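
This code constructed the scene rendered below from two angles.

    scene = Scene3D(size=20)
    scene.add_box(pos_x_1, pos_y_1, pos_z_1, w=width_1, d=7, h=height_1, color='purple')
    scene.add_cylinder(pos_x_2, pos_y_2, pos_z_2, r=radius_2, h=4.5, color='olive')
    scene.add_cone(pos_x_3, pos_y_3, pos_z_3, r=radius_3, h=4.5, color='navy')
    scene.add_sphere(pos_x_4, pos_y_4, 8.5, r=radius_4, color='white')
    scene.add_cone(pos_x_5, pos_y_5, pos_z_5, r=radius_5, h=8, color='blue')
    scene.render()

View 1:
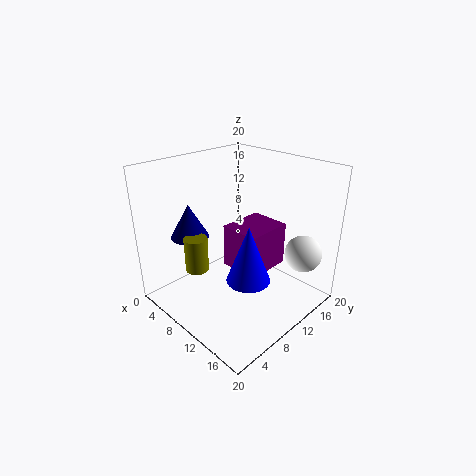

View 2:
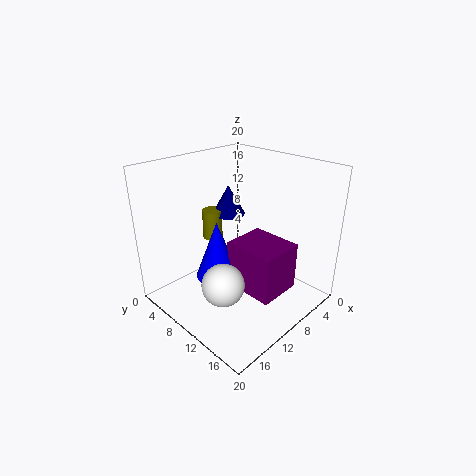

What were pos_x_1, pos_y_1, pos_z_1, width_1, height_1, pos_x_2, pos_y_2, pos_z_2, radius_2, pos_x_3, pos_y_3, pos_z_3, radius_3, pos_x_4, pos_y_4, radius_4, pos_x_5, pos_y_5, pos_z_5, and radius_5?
pos_x_1 = 6.5; pos_y_1 = 10.5; pos_z_1 = 4; width_1 = 6; height_1 = 6.5; pos_x_2 = 9; pos_y_2 = 3.5; pos_z_2 = 7.5; radius_2 = 1.5; pos_x_3 = 6.5; pos_y_3 = 4.5; pos_z_3 = 11; radius_3 = 2.5; pos_x_4 = 17.5; pos_y_4 = 15; radius_4 = 2.5; pos_x_5 = 13; pos_y_5 = 9; pos_z_5 = 5; radius_5 = 3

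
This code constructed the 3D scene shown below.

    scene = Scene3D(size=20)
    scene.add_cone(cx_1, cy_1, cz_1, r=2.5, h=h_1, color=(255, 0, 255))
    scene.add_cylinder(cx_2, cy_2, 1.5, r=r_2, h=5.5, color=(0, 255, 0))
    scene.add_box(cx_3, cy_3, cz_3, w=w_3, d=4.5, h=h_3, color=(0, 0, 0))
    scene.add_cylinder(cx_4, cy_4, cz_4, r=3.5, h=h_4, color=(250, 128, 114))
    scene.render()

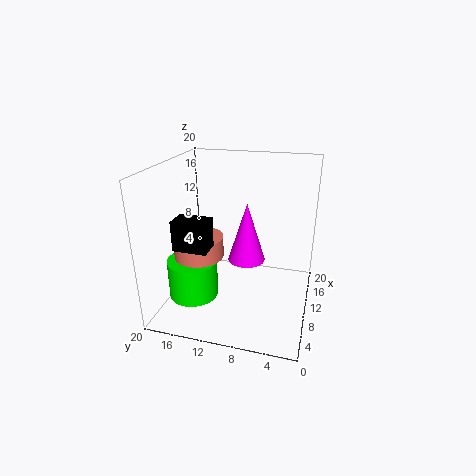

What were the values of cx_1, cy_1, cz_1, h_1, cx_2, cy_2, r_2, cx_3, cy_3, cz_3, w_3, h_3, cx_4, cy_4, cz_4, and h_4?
cx_1 = 9
cy_1 = 8.5
cz_1 = 7.5
h_1 = 8
cx_2 = 7.5
cy_2 = 16
r_2 = 3.5
cx_3 = 4
cy_3 = 12.5
cz_3 = 10
w_3 = 3
h_3 = 4
cx_4 = 9
cy_4 = 15.5
cz_4 = 7
h_4 = 3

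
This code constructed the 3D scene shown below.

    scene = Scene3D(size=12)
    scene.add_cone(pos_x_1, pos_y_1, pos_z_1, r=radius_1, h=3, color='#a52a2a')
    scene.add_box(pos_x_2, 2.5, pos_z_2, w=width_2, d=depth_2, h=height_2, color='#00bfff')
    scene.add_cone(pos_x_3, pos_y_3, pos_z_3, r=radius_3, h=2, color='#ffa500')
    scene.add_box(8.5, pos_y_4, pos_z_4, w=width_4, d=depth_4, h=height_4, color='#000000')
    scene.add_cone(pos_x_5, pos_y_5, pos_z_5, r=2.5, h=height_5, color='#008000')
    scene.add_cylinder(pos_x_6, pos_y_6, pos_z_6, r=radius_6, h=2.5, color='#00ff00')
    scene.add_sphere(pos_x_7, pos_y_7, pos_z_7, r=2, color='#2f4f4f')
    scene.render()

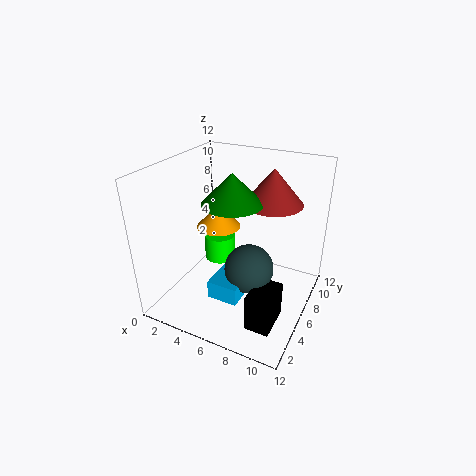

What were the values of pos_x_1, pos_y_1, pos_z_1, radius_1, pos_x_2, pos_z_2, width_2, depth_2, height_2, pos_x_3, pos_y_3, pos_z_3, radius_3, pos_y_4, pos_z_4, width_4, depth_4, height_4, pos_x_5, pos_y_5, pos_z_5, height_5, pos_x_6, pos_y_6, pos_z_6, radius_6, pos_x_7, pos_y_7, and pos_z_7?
pos_x_1 = 8; pos_y_1 = 8.5; pos_z_1 = 8.5; radius_1 = 2.5; pos_x_2 = 5; pos_z_2 = 2; width_2 = 2.5; depth_2 = 3.5; height_2 = 1.5; pos_x_3 = 3; pos_y_3 = 8; pos_z_3 = 5.5; radius_3 = 2; pos_y_4 = 2; pos_z_4 = 0.5; width_4 = 2; depth_4 = 3; height_4 = 3; pos_x_5 = 5.5; pos_y_5 = 6; pos_z_5 = 9; height_5 = 2.5; pos_x_6 = 2.5; pos_y_6 = 9; pos_z_6 = 1.5; radius_6 = 1.5; pos_x_7 = 7.5; pos_y_7 = 5; pos_z_7 = 4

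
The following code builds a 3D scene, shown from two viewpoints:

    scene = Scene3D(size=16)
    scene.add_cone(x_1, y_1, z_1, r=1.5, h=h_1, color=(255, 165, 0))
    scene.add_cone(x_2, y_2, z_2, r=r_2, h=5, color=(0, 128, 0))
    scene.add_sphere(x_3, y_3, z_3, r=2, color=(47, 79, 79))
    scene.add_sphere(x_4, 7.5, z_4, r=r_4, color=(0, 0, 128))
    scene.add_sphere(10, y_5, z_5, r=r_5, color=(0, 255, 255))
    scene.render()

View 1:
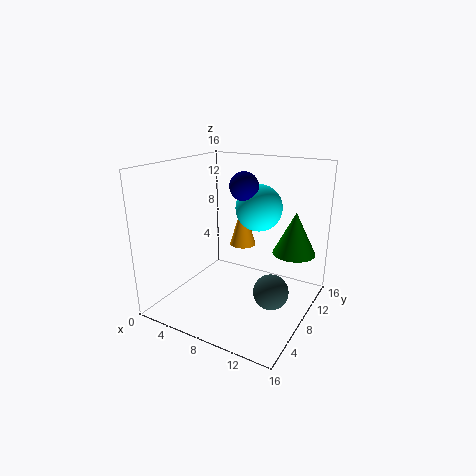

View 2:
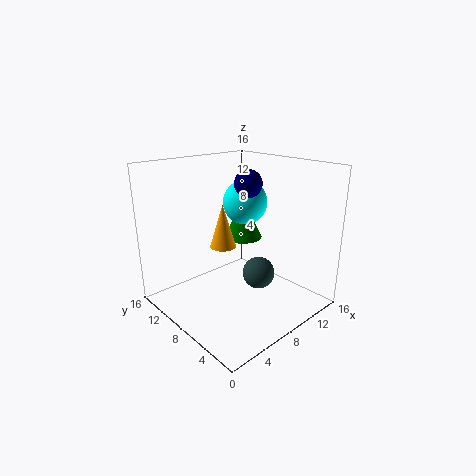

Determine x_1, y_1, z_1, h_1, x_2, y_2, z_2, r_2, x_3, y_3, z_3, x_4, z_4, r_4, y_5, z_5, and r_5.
x_1 = 7.5, y_1 = 10, z_1 = 6.5, h_1 = 5, x_2 = 13, y_2 = 12.5, z_2 = 5.5, r_2 = 2.5, x_3 = 12, y_3 = 8.5, z_3 = 2, x_4 = 9, z_4 = 14, r_4 = 1.5, y_5 = 9, z_5 = 11.5, r_5 = 2.5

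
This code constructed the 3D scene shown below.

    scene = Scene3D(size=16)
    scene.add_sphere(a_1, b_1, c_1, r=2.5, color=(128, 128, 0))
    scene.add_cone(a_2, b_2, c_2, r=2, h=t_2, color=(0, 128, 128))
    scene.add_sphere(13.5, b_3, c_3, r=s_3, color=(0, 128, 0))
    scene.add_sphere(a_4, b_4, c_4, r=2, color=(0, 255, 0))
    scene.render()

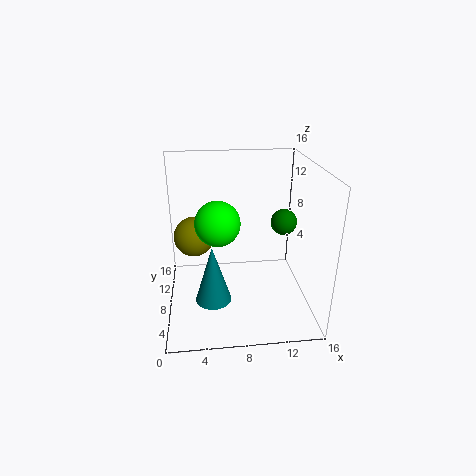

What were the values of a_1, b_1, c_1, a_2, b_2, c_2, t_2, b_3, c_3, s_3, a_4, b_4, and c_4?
a_1 = 3; b_1 = 13; c_1 = 6; a_2 = 5; b_2 = 6; c_2 = 1.5; t_2 = 6.5; b_3 = 9.5; c_3 = 9; s_3 = 1.5; a_4 = 5.5; b_4 = 2; c_4 = 12.5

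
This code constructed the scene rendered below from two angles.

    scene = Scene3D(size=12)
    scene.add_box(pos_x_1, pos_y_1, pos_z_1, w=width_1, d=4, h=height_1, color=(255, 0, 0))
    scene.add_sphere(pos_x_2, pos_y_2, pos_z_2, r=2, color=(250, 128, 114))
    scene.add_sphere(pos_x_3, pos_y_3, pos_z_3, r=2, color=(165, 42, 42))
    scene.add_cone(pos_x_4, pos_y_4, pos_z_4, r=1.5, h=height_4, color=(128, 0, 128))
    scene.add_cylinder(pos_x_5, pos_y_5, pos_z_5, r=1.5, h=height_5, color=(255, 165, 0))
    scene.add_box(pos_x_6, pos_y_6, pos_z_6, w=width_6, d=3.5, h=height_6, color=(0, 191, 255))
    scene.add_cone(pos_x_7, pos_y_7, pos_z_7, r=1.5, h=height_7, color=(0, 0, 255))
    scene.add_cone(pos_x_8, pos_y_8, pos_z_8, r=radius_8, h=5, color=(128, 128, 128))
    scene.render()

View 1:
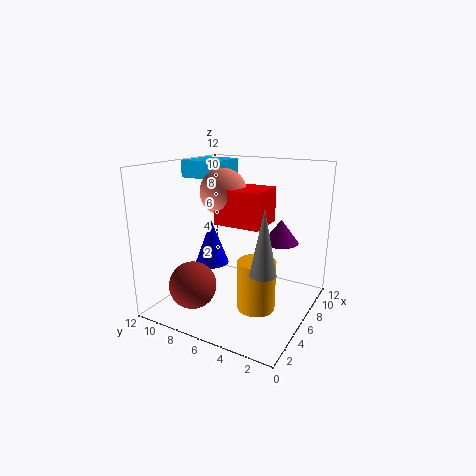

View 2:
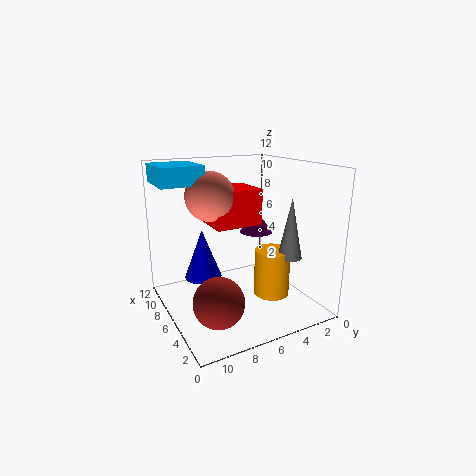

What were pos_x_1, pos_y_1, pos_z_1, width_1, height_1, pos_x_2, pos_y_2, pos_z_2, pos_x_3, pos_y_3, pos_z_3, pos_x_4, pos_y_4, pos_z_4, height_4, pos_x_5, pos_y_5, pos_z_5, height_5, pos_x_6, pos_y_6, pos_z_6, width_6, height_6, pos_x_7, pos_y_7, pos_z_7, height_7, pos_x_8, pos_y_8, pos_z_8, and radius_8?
pos_x_1 = 5.5; pos_y_1 = 4; pos_z_1 = 7; width_1 = 3.5; height_1 = 3; pos_x_2 = 7; pos_y_2 = 8; pos_z_2 = 9.5; pos_x_3 = 3.5; pos_y_3 = 9; pos_z_3 = 2; pos_x_4 = 8; pos_y_4 = 3; pos_z_4 = 5.5; height_4 = 2; pos_x_5 = 4.5; pos_y_5 = 3.5; pos_z_5 = 1; height_5 = 4; pos_x_6 = 6.5; pos_y_6 = 8.5; pos_z_6 = 10.5; width_6 = 4; height_6 = 1.5; pos_x_7 = 6.5; pos_y_7 = 9; pos_z_7 = 3; height_7 = 4; pos_x_8 = 3.5; pos_y_8 = 2.5; pos_z_8 = 4.5; radius_8 = 1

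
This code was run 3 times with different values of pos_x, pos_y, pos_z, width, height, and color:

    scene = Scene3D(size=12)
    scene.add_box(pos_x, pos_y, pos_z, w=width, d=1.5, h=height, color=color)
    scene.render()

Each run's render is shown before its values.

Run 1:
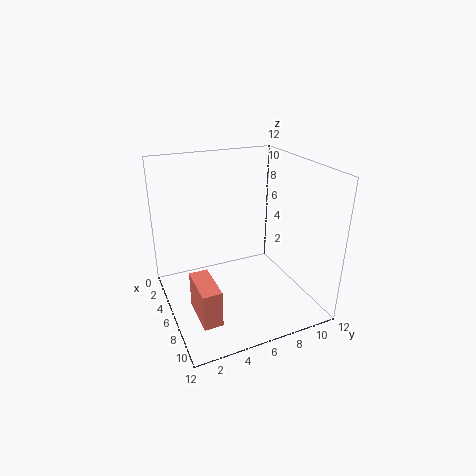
pos_x = 6.5; pos_y = 1.5; pos_z = 1; width = 3.5; height = 3; color = 'salmon'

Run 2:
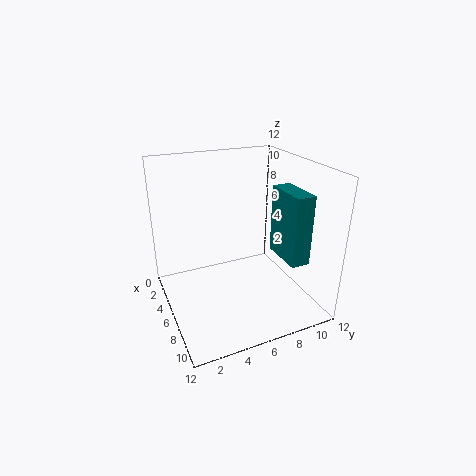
pos_x = 7; pos_y = 8.5; pos_z = 5; width = 3.5; height = 5.5; color = 'teal'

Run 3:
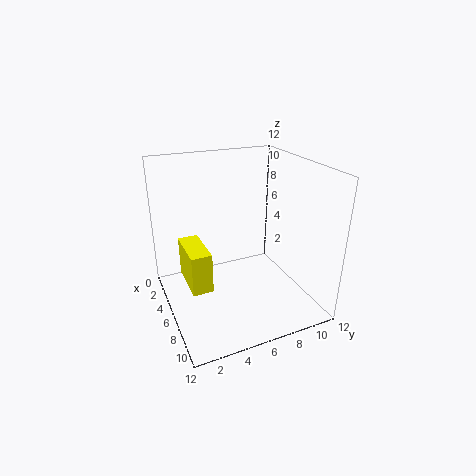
pos_x = 6; pos_y = 1; pos_z = 4; width = 3.5; height = 3; color = 'yellow'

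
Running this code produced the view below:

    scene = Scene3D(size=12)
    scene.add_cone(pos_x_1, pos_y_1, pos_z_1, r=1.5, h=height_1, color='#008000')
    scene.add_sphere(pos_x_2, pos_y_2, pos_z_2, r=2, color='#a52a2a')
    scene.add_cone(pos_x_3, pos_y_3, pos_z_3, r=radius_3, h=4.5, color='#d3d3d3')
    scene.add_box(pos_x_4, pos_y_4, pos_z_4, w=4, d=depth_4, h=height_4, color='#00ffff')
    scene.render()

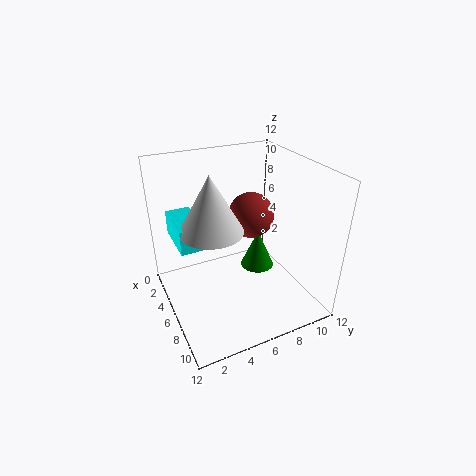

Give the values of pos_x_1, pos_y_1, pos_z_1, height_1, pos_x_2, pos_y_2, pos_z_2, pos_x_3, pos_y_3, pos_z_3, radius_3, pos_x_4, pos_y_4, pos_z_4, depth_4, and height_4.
pos_x_1 = 5, pos_y_1 = 8.5, pos_z_1 = 2, height_1 = 3.5, pos_x_2 = 4.5, pos_y_2 = 8, pos_z_2 = 7, pos_x_3 = 6.5, pos_y_3 = 3.5, pos_z_3 = 7.5, radius_3 = 2.5, pos_x_4 = 2.5, pos_y_4 = 1, pos_z_4 = 6, depth_4 = 2, height_4 = 2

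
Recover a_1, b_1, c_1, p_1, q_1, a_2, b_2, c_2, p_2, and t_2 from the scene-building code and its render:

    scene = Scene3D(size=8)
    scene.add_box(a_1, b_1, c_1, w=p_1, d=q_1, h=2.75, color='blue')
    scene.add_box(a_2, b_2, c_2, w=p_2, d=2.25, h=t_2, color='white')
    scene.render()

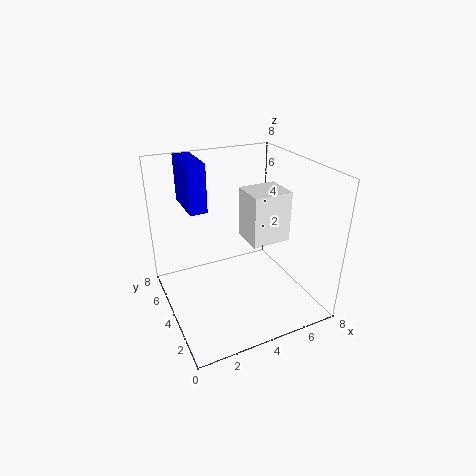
a_1 = 1.75
b_1 = 5.25
c_1 = 5.25
p_1 = 1
q_1 = 2.75
a_2 = 5.5
b_2 = 4.75
c_2 = 2.5
p_2 = 2.5
t_2 = 3.25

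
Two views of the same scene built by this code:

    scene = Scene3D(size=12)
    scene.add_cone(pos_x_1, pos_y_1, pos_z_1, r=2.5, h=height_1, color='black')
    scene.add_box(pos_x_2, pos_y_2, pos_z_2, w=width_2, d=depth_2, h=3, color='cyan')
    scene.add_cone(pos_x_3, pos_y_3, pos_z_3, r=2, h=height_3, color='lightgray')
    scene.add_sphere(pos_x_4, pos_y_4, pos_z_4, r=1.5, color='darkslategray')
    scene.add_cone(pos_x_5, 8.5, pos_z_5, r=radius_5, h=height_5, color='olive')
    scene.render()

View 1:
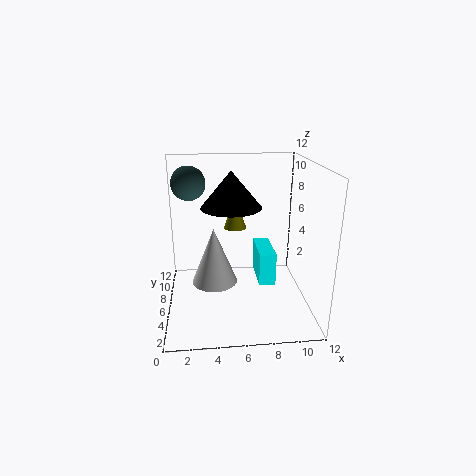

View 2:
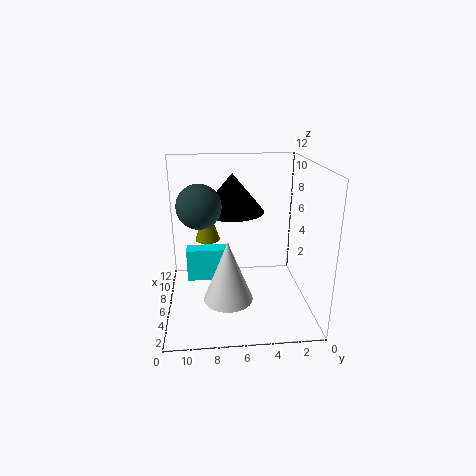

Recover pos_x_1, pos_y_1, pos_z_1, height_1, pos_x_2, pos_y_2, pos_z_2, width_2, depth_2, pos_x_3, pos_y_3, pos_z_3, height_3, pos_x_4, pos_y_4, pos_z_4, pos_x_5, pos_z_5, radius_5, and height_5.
pos_x_1 = 5.5; pos_y_1 = 6.5; pos_z_1 = 8.5; height_1 = 3; pos_x_2 = 8; pos_y_2 = 6.5; pos_z_2 = 1; width_2 = 1.5; depth_2 = 4; pos_x_3 = 4; pos_y_3 = 7; pos_z_3 = 1.5; height_3 = 5; pos_x_4 = 2; pos_y_4 = 9; pos_z_4 = 10; pos_x_5 = 6; pos_z_5 = 6; radius_5 = 1; height_5 = 3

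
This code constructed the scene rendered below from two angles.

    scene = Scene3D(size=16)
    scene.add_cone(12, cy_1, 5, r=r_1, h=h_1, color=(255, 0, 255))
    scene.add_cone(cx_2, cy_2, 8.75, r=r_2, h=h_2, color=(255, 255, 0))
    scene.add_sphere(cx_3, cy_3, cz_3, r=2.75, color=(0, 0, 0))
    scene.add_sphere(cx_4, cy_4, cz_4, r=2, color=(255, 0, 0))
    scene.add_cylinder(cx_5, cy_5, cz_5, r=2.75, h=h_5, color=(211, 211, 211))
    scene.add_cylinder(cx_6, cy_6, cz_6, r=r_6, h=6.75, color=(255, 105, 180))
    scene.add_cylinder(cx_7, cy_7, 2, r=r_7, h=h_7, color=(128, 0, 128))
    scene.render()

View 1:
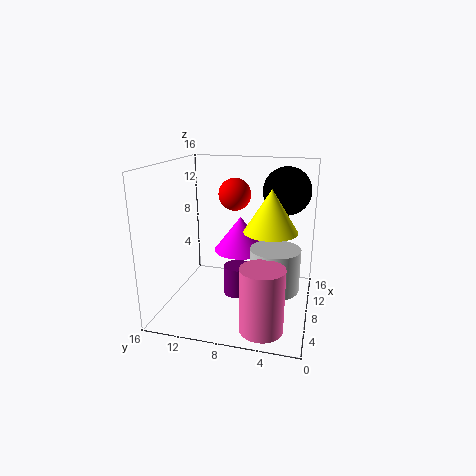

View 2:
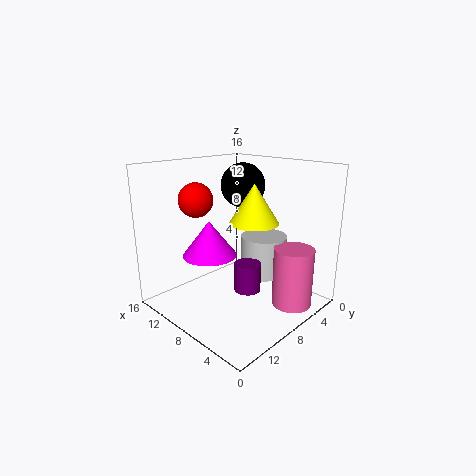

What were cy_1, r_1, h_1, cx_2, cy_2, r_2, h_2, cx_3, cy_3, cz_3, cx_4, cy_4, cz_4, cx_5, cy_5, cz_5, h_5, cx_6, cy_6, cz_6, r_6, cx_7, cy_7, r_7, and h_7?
cy_1 = 8.75, r_1 = 3.25, h_1 = 4.25, cx_2 = 8.75, cy_2 = 4.5, r_2 = 3, h_2 = 4.75, cx_3 = 11.75, cy_3 = 3.25, cz_3 = 12.75, cx_4 = 13, cy_4 = 9.75, cz_4 = 11.75, cx_5 = 7.75, cy_5 = 3.75, cz_5 = 2.5, h_5 = 4.75, cx_6 = 3, cy_6 = 4.25, cz_6 = 0.25, r_6 = 2.25, cx_7 = 6.75, cy_7 = 7.75, r_7 = 1.5, h_7 = 3.25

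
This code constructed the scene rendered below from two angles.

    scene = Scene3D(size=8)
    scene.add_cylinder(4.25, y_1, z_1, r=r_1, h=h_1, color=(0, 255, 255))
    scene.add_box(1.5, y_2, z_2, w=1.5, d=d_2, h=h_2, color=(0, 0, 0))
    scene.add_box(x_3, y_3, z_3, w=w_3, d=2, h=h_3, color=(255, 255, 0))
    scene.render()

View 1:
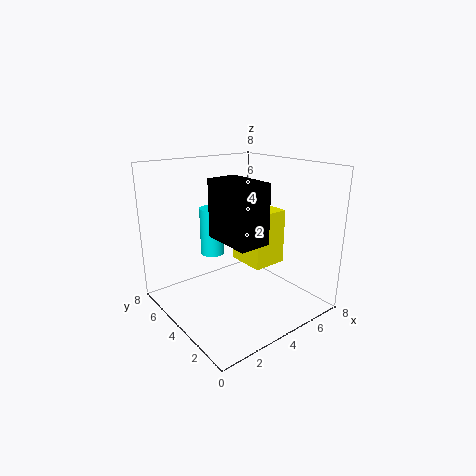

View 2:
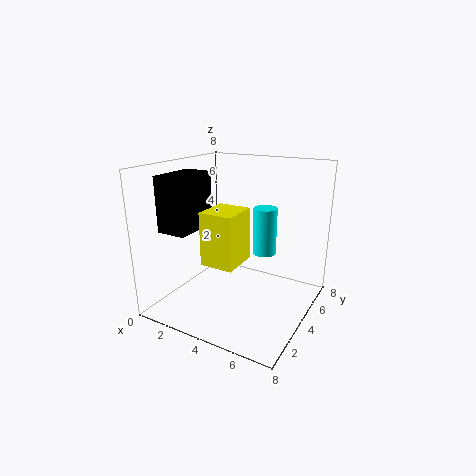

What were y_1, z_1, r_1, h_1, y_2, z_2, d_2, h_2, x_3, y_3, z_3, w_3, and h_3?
y_1 = 7, z_1 = 2, r_1 = 0.75, h_1 = 3, y_2 = 0.5, z_2 = 5, d_2 = 2.5, h_2 = 2.75, x_3 = 3.25, y_3 = 1.5, z_3 = 3.25, w_3 = 1.75, h_3 = 2.75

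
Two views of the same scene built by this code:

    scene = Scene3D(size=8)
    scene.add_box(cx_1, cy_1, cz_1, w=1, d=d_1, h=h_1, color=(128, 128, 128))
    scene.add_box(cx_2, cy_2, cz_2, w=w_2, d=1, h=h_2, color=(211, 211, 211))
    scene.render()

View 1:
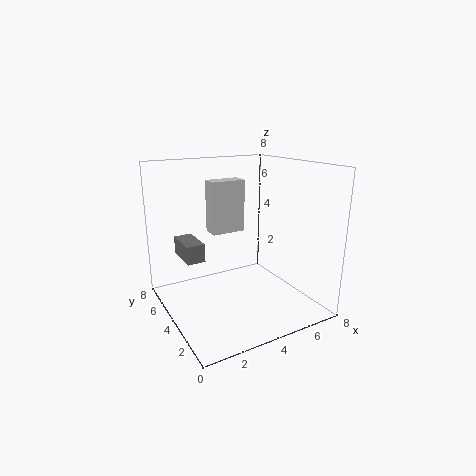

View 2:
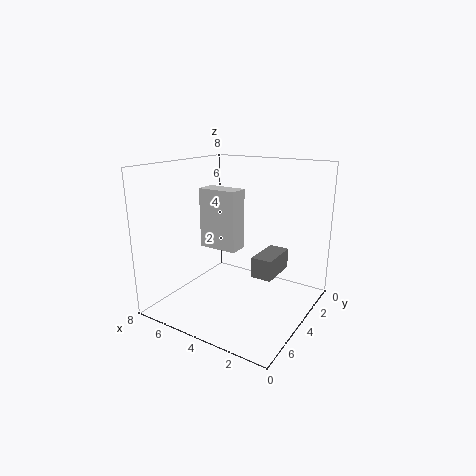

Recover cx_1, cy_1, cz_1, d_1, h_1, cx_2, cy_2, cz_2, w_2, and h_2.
cx_1 = 1, cy_1 = 4, cz_1 = 3, d_1 = 2, h_1 = 1, cx_2 = 3, cy_2 = 5, cz_2 = 4, w_2 = 2, h_2 = 3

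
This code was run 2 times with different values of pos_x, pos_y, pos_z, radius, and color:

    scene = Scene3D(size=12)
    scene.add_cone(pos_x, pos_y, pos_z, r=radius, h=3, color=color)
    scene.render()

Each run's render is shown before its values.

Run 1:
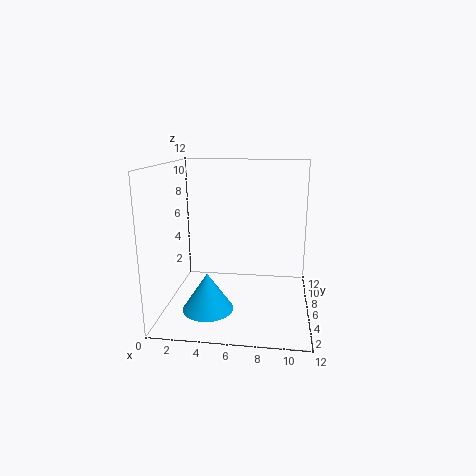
pos_x = 4
pos_y = 3
pos_z = 1
radius = 2
color = 'deepskyblue'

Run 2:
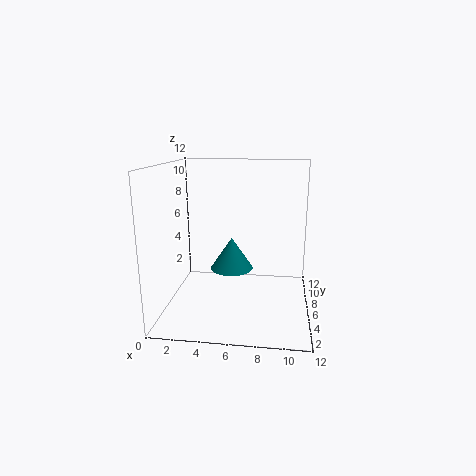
pos_x = 5
pos_y = 9
pos_z = 2
radius = 2
color = 'teal'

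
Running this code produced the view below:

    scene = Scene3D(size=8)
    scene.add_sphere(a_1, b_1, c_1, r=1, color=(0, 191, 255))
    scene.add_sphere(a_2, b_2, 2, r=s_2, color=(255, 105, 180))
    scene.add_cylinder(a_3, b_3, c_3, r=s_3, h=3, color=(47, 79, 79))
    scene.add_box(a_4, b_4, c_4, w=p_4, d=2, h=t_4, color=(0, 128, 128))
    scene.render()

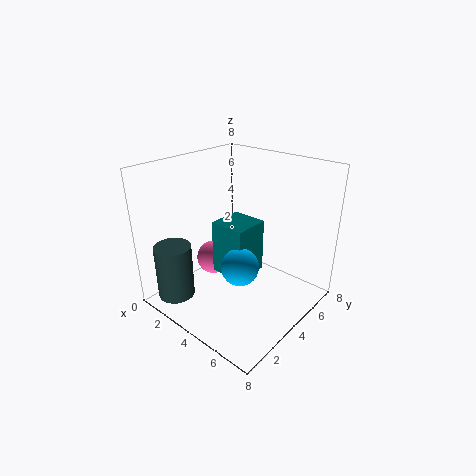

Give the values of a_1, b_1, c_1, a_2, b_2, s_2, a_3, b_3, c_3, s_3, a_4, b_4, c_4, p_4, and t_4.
a_1 = 5
b_1 = 3
c_1 = 3
a_2 = 2
b_2 = 4
s_2 = 1
a_3 = 2
b_3 = 1
c_3 = 1
s_3 = 1
a_4 = 3
b_4 = 3
c_4 = 2
p_4 = 2
t_4 = 3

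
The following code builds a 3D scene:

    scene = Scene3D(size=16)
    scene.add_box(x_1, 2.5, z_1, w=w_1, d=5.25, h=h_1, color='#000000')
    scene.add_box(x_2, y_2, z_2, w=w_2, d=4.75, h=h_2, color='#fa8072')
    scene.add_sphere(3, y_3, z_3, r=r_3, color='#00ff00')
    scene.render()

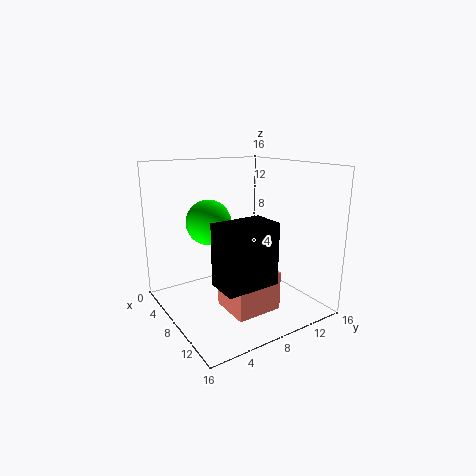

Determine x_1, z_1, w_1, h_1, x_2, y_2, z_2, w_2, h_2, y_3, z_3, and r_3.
x_1 = 12, z_1 = 5.5, w_1 = 3.25, h_1 = 6, x_2 = 10, y_2 = 4.25, z_2 = 2, w_2 = 4.25, h_2 = 4, y_3 = 7, z_3 = 8.75, r_3 = 2.75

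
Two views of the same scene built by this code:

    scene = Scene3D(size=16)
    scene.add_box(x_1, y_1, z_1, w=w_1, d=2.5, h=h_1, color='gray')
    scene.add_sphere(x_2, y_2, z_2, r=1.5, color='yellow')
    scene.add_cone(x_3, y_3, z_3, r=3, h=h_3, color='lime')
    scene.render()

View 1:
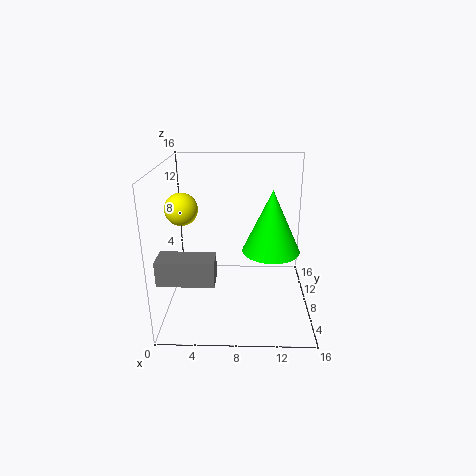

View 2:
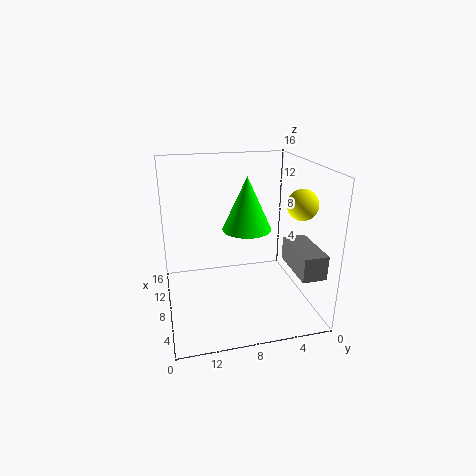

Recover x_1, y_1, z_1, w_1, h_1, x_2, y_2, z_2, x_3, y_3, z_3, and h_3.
x_1 = 0.5
y_1 = 1
z_1 = 6
w_1 = 5.5
h_1 = 2.5
x_2 = 3
y_2 = 3
z_2 = 13
x_3 = 11.5
y_3 = 6
z_3 = 7.5
h_3 = 6.5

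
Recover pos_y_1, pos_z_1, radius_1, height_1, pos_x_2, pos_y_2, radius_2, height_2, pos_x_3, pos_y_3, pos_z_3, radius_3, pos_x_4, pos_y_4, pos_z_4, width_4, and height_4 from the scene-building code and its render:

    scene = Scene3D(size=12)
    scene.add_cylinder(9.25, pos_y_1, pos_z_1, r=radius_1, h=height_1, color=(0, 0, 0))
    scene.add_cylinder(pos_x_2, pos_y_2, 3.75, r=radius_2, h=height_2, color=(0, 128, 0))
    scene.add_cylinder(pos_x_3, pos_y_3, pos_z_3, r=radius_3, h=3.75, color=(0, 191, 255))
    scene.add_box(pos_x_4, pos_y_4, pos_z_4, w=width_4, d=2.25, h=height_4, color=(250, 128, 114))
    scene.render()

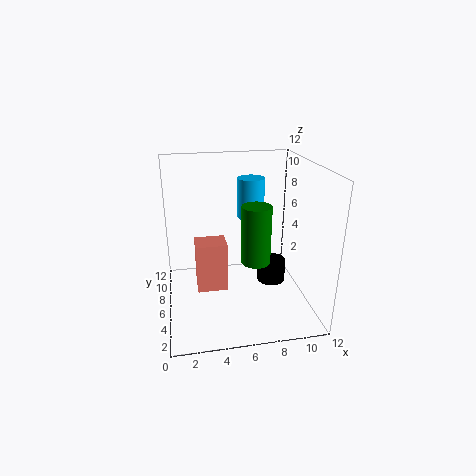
pos_y_1 = 6.75; pos_z_1 = 1.25; radius_1 = 1.25; height_1 = 2; pos_x_2 = 7.5; pos_y_2 = 5.75; radius_2 = 1.25; height_2 = 5; pos_x_3 = 8; pos_y_3 = 10; pos_z_3 = 6.25; radius_3 = 1.25; pos_x_4 = 2.5; pos_y_4 = 6.75; pos_z_4 = 0.5; width_4 = 2.75; height_4 = 4.5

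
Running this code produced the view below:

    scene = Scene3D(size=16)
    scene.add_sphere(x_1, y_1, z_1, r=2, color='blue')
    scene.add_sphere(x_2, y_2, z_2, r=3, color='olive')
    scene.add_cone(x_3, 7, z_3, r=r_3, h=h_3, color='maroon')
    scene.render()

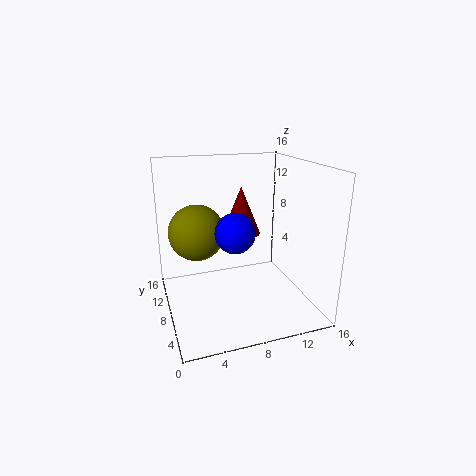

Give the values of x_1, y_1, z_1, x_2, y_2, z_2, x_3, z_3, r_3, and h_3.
x_1 = 6.5
y_1 = 4.5
z_1 = 10
x_2 = 3.5
y_2 = 8.5
z_2 = 9
x_3 = 8
z_3 = 9
r_3 = 2
h_3 = 5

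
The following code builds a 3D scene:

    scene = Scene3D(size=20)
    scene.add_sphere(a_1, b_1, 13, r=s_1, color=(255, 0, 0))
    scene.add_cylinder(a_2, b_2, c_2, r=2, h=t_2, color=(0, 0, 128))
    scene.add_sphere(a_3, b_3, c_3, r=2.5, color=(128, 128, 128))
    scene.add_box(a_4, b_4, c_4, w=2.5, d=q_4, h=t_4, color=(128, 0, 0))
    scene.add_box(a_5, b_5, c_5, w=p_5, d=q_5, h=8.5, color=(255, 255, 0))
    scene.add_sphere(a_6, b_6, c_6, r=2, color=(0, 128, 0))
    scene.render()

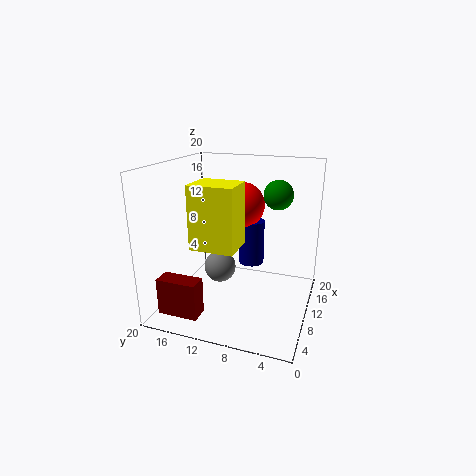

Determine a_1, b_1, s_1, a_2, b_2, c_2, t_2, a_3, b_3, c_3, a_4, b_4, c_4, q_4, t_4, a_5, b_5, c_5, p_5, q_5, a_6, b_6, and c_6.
a_1 = 16; b_1 = 11.5; s_1 = 3.5; a_2 = 16.5; b_2 = 10; c_2 = 3.5; t_2 = 7; a_3 = 14; b_3 = 14.5; c_3 = 3; a_4 = 2; b_4 = 13; c_4 = 1; q_4 = 5.5; t_4 = 5; a_5 = 5; b_5 = 9; c_5 = 9.5; p_5 = 5; q_5 = 6; a_6 = 12; b_6 = 5; c_6 = 16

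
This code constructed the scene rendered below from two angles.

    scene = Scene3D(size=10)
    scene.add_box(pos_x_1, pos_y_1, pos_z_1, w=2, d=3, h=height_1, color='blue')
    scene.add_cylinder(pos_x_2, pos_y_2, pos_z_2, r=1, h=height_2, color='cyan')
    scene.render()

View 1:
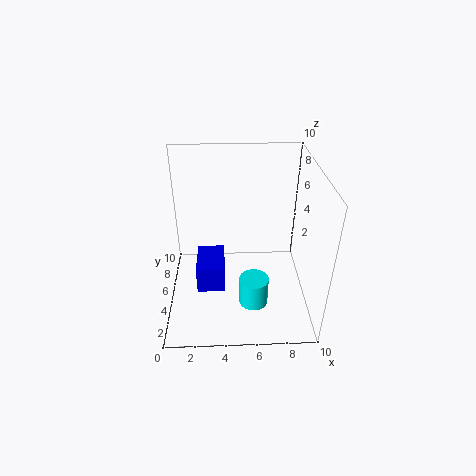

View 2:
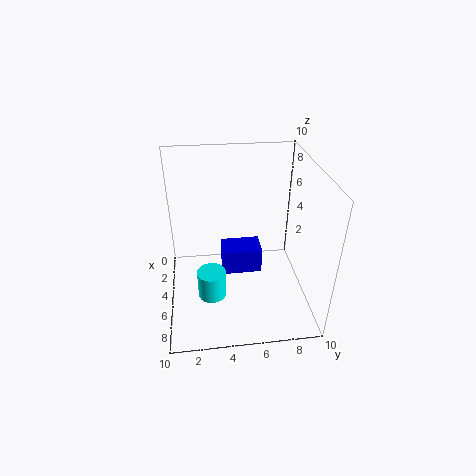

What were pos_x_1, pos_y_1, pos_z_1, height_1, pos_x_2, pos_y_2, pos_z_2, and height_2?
pos_x_1 = 2
pos_y_1 = 4
pos_z_1 = 1
height_1 = 2
pos_x_2 = 6
pos_y_2 = 3
pos_z_2 = 1
height_2 = 2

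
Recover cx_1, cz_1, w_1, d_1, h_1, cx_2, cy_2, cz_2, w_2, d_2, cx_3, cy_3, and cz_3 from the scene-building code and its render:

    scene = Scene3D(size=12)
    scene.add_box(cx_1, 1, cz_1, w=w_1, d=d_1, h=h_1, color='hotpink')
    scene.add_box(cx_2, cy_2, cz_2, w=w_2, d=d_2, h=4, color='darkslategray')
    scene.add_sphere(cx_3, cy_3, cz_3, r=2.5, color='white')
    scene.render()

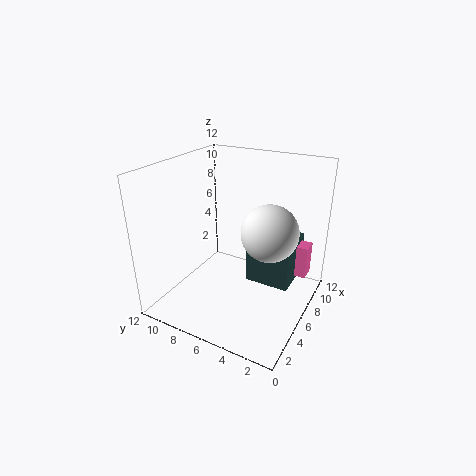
cx_1 = 9.5, cz_1 = 1.5, w_1 = 1.5, d_1 = 3.5, h_1 = 3, cx_2 = 7.5, cy_2 = 2, cz_2 = 1, w_2 = 4, d_2 = 4, cx_3 = 8, cy_3 = 4, cz_3 = 6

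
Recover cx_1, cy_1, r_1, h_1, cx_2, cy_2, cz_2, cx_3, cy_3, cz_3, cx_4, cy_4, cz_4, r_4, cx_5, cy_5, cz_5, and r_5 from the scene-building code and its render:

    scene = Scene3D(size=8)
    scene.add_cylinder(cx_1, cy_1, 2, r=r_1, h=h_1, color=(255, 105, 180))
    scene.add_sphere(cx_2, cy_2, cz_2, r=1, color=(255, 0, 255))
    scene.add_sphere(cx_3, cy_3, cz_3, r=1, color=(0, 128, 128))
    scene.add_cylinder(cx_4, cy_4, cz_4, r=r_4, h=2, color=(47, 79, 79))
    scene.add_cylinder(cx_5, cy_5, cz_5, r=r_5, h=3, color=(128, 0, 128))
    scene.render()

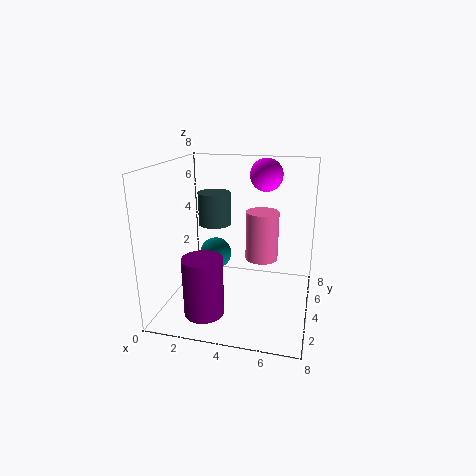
cx_1 = 5; cy_1 = 6; r_1 = 1; h_1 = 3; cx_2 = 5; cy_2 = 7; cz_2 = 7; cx_3 = 2; cy_3 = 6; cz_3 = 2; cx_4 = 2; cy_4 = 6; cz_4 = 4; r_4 = 1; cx_5 = 3; cy_5 = 1; cz_5 = 1; r_5 = 1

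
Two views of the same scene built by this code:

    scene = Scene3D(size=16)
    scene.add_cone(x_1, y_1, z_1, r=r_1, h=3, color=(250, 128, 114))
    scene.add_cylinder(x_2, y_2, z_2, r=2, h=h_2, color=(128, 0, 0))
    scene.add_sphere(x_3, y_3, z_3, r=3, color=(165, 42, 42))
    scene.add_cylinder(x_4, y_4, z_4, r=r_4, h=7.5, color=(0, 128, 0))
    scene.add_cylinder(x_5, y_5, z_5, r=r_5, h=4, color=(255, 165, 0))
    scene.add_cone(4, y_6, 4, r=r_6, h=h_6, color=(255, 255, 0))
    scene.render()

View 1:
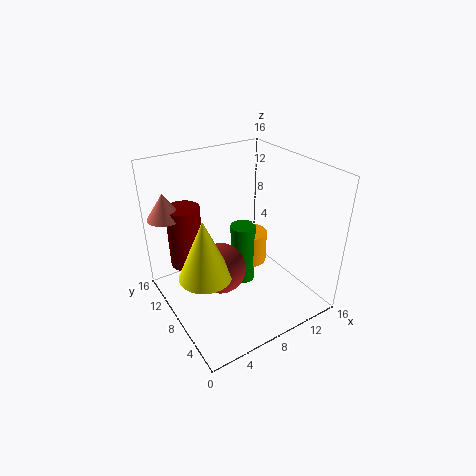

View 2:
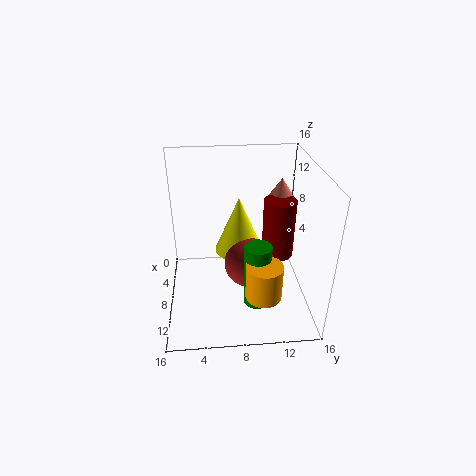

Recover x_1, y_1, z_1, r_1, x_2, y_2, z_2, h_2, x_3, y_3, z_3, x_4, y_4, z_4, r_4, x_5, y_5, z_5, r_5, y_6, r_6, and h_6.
x_1 = 2; y_1 = 14; z_1 = 9.5; r_1 = 2; x_2 = 4; y_2 = 13.5; z_2 = 3; h_2 = 7.5; x_3 = 6.5; y_3 = 9.5; z_3 = 3.5; x_4 = 10; y_4 = 10; z_4 = 0.5; r_4 = 1.5; x_5 = 11.5; y_5 = 10.5; z_5 = 2.5; r_5 = 2; y_6 = 8.5; r_6 = 3; h_6 = 7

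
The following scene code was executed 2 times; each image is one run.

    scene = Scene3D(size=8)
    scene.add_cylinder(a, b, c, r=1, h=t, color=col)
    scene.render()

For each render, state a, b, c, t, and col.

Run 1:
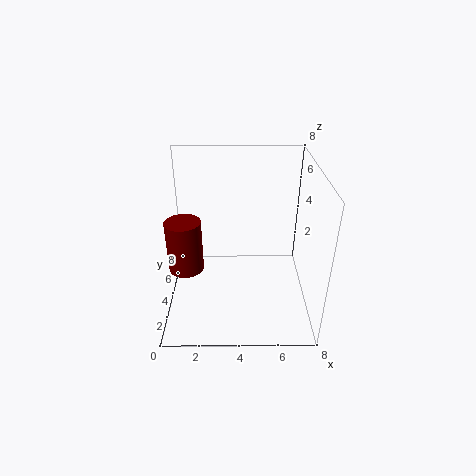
a = 1
b = 4
c = 2
t = 3
col = 'maroon'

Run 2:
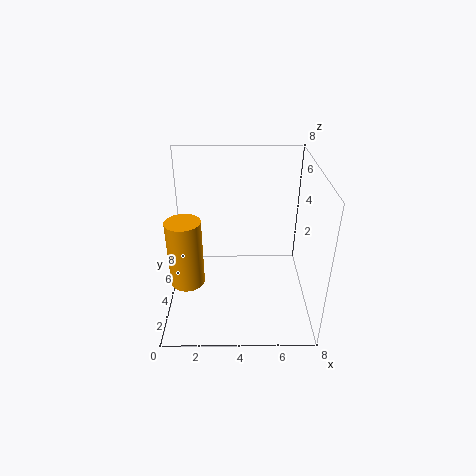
a = 1
b = 4
c = 1
t = 4
col = 'orange'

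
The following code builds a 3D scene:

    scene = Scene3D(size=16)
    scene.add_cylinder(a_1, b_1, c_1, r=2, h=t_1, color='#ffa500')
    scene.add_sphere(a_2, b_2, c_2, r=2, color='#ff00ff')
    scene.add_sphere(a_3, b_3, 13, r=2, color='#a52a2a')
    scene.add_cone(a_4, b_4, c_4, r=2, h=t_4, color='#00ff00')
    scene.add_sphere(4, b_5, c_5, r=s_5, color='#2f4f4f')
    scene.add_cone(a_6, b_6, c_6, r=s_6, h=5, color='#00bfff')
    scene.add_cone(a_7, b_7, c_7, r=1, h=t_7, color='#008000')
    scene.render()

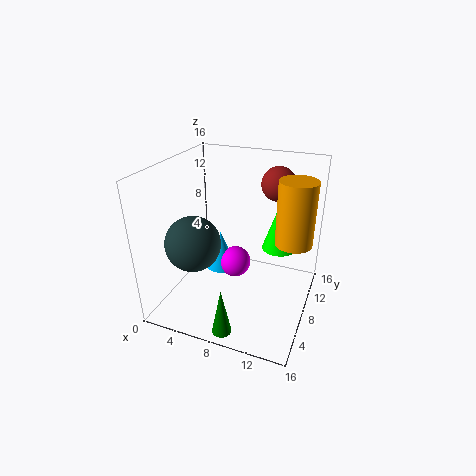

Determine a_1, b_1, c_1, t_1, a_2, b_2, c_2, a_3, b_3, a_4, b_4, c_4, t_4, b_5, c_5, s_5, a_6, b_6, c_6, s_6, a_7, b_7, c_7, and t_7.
a_1 = 14
b_1 = 9
c_1 = 8
t_1 = 7
a_2 = 6
b_2 = 12
c_2 = 2
a_3 = 11
b_3 = 13
a_4 = 12
b_4 = 11
c_4 = 6
t_4 = 6
b_5 = 5
c_5 = 8
s_5 = 3
a_6 = 4
b_6 = 12
c_6 = 1
s_6 = 2
a_7 = 9
b_7 = 1
c_7 = 1
t_7 = 5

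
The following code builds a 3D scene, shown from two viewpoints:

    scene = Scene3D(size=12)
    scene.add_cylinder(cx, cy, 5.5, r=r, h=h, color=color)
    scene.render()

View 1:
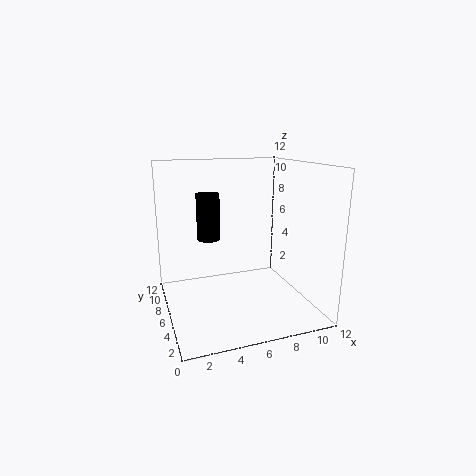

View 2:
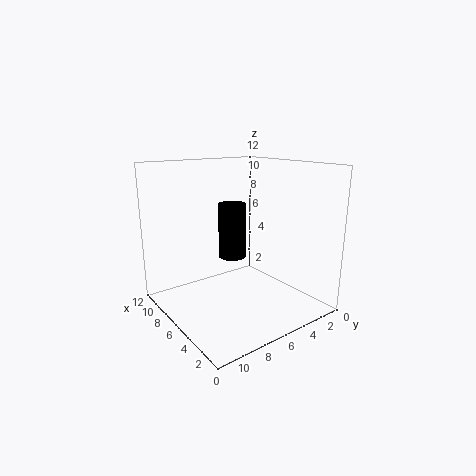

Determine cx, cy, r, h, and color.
cx = 4, cy = 8, r = 1, h = 4, color = 'black'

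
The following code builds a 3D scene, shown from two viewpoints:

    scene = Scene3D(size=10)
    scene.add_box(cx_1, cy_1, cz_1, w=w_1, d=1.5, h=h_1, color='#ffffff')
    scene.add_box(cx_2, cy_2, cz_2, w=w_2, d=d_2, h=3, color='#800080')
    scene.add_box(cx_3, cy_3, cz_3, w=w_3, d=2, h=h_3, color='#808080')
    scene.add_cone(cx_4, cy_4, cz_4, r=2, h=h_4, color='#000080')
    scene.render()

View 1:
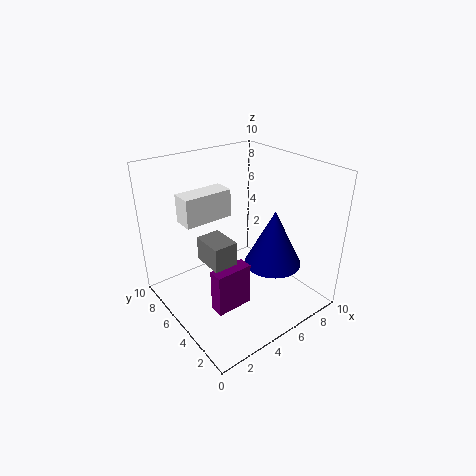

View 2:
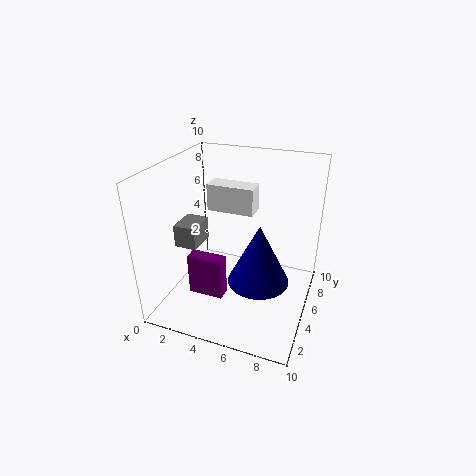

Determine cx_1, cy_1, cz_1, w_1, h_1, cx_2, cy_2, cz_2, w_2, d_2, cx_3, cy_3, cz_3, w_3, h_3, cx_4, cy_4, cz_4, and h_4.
cx_1 = 2, cy_1 = 6.5, cz_1 = 6, w_1 = 3.5, h_1 = 2, cx_2 = 2, cy_2 = 3, cz_2 = 1, w_2 = 2.5, d_2 = 1, cx_3 = 1.5, cy_3 = 2.5, cz_3 = 5, w_3 = 1.5, h_3 = 1.5, cx_4 = 7, cy_4 = 3.5, cz_4 = 3, h_4 = 4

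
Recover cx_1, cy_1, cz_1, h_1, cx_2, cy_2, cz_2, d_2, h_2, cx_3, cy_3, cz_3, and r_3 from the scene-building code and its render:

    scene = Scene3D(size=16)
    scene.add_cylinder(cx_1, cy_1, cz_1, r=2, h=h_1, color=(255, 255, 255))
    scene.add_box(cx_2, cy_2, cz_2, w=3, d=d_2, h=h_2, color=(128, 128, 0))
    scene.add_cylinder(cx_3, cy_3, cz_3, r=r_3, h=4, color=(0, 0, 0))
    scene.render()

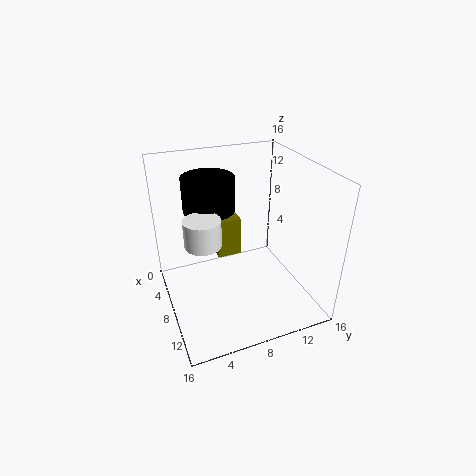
cx_1 = 8
cy_1 = 4
cz_1 = 8
h_1 = 3
cx_2 = 1
cy_2 = 7
cz_2 = 3
d_2 = 3
h_2 = 5
cx_3 = 4
cy_3 = 6
cz_3 = 10
r_3 = 3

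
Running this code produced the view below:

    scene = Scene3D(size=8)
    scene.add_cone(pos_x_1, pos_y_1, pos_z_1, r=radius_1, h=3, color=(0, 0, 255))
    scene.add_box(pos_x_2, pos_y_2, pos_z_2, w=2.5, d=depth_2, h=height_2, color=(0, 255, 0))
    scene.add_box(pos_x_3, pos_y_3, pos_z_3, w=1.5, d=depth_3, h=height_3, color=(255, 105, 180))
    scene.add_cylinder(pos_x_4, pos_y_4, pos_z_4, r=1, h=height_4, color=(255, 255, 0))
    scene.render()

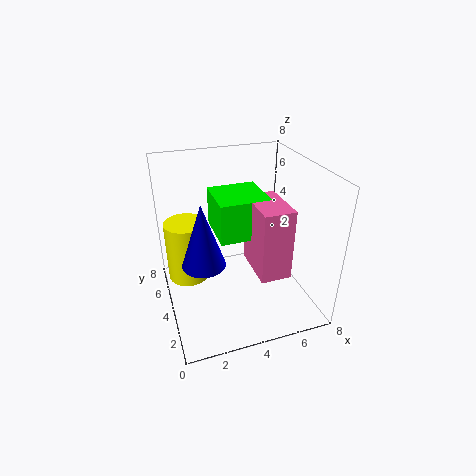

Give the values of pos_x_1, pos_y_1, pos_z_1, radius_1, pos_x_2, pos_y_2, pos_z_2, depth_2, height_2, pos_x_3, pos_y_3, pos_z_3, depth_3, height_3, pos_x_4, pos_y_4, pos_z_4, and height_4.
pos_x_1 = 1.5, pos_y_1 = 1.5, pos_z_1 = 4.5, radius_1 = 1, pos_x_2 = 2.5, pos_y_2 = 2, pos_z_2 = 5, depth_2 = 2.5, height_2 = 2, pos_x_3 = 4, pos_y_3 = 0.5, pos_z_3 = 3.5, depth_3 = 2.5, height_3 = 3.5, pos_x_4 = 1, pos_y_4 = 3, pos_z_4 = 3, height_4 = 3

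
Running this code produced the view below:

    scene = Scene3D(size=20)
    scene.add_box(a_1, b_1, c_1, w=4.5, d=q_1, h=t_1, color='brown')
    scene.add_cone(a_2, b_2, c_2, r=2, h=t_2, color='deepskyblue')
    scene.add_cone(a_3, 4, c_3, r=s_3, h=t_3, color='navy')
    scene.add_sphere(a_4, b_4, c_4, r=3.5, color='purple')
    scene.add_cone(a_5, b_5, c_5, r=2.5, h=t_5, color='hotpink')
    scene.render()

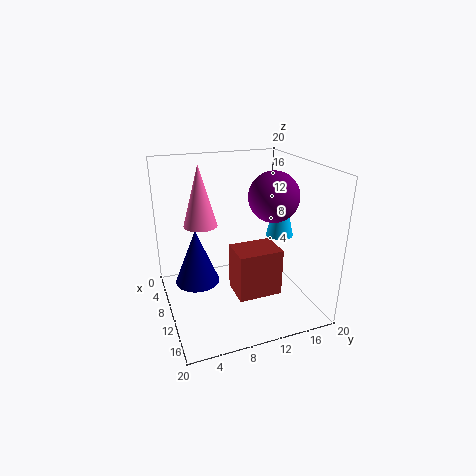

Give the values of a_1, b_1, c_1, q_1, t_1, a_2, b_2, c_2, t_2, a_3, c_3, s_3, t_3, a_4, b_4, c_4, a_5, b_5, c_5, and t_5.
a_1 = 10.5; b_1 = 8.5; c_1 = 3; q_1 = 6; t_1 = 6.5; a_2 = 9; b_2 = 17; c_2 = 9; t_2 = 8.5; a_3 = 10; c_3 = 4.5; s_3 = 3; t_3 = 7.5; a_4 = 10.5; b_4 = 15; c_4 = 15.5; a_5 = 5; b_5 = 6; c_5 = 10.5; t_5 = 9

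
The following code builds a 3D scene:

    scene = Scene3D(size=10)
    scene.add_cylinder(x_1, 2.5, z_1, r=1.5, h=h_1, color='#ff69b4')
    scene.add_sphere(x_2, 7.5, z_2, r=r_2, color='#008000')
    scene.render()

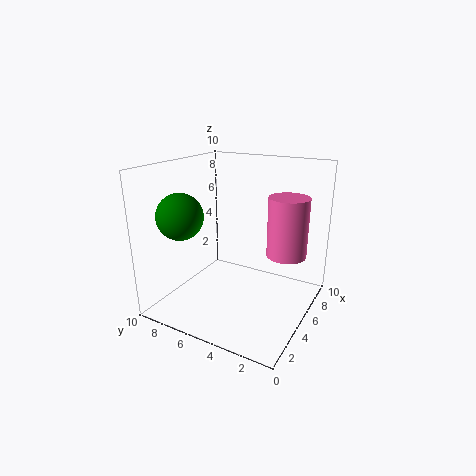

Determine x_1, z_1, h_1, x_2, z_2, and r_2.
x_1 = 8; z_1 = 3; h_1 = 4.5; x_2 = 2; z_2 = 7; r_2 = 1.5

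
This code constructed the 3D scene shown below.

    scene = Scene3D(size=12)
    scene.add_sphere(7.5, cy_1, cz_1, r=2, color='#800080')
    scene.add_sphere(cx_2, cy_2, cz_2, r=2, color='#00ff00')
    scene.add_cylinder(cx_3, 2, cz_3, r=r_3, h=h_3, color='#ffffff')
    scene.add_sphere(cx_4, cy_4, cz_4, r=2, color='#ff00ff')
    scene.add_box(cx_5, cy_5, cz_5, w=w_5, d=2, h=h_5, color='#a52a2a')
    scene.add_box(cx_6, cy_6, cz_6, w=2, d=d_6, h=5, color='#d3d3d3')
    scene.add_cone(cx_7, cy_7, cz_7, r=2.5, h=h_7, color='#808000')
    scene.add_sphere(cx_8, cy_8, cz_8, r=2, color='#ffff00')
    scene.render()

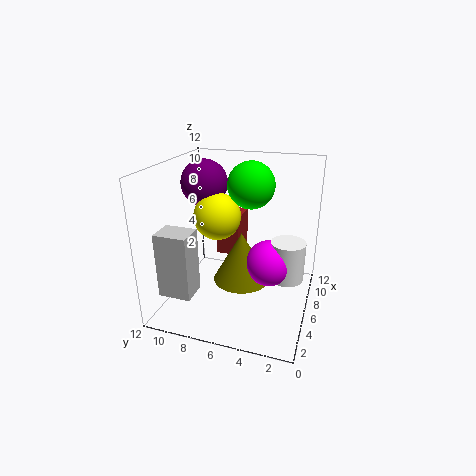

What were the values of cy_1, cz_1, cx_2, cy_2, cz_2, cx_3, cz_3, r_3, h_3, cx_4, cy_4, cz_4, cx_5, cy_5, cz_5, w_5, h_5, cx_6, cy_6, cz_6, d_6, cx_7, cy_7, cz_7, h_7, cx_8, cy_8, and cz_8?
cy_1 = 9.5, cz_1 = 10, cx_2 = 8, cy_2 = 5.5, cz_2 = 10, cx_3 = 7.5, cz_3 = 2, r_3 = 1.5, h_3 = 3.5, cx_4 = 7, cy_4 = 3.5, cz_4 = 3.5, cx_5 = 7.5, cy_5 = 6.5, cz_5 = 3.5, w_5 = 3, h_5 = 3.5, cx_6 = 0.5, cy_6 = 8, cz_6 = 3, d_6 = 2.5, cx_7 = 7, cy_7 = 6, cz_7 = 1.5, h_7 = 4.5, cx_8 = 6.5, cy_8 = 8, cz_8 = 7.5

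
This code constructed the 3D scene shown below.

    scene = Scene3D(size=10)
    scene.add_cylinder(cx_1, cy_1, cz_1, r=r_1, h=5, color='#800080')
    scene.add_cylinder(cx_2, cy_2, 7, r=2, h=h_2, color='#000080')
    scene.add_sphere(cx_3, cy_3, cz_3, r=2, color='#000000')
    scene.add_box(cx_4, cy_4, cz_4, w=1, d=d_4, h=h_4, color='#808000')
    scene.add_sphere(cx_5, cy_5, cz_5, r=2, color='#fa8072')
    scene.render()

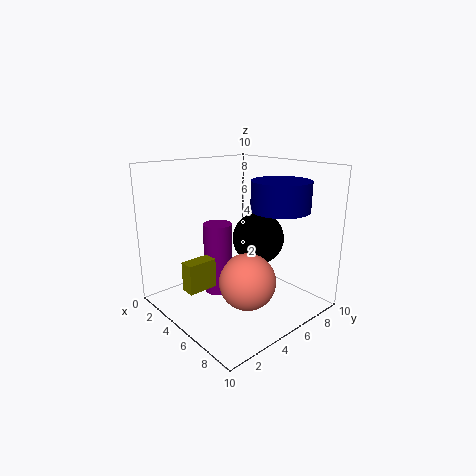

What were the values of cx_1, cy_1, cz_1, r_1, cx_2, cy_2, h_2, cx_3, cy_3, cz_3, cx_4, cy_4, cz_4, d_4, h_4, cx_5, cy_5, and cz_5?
cx_1 = 4, cy_1 = 4, cz_1 = 1, r_1 = 1, cx_2 = 7, cy_2 = 7, h_2 = 2, cx_3 = 4, cy_3 = 8, cz_3 = 4, cx_4 = 4, cy_4 = 1, cz_4 = 2, d_4 = 2, h_4 = 2, cx_5 = 6, cy_5 = 5, cz_5 = 2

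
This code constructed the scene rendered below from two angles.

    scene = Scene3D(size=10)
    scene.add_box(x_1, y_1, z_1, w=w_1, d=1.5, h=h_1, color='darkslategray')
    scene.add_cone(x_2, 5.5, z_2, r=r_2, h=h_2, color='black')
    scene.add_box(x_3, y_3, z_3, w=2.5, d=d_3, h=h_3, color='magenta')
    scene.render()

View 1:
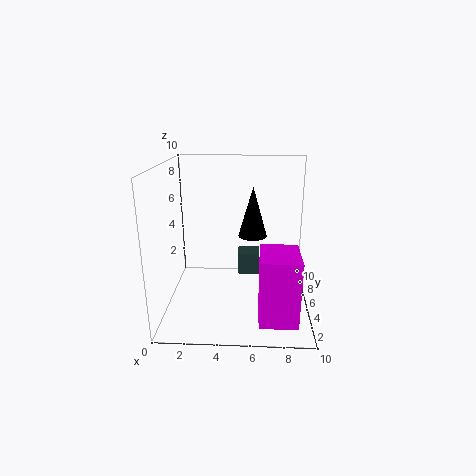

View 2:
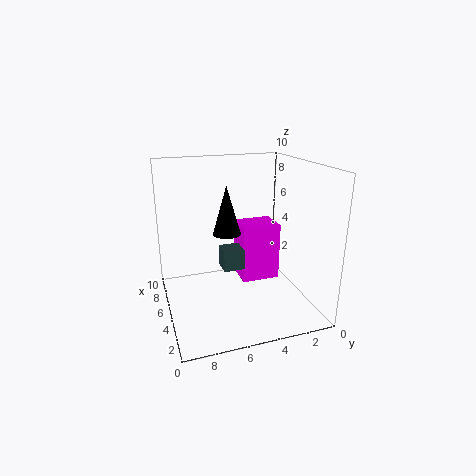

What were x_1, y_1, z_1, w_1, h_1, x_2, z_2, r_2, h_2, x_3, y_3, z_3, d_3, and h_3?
x_1 = 5; y_1 = 4.5; z_1 = 2.5; w_1 = 1.5; h_1 = 1.5; x_2 = 6; z_2 = 5; r_2 = 1; h_2 = 3.5; x_3 = 6.5; y_3 = 1; z_3 = 0.5; d_3 = 3; h_3 = 4.5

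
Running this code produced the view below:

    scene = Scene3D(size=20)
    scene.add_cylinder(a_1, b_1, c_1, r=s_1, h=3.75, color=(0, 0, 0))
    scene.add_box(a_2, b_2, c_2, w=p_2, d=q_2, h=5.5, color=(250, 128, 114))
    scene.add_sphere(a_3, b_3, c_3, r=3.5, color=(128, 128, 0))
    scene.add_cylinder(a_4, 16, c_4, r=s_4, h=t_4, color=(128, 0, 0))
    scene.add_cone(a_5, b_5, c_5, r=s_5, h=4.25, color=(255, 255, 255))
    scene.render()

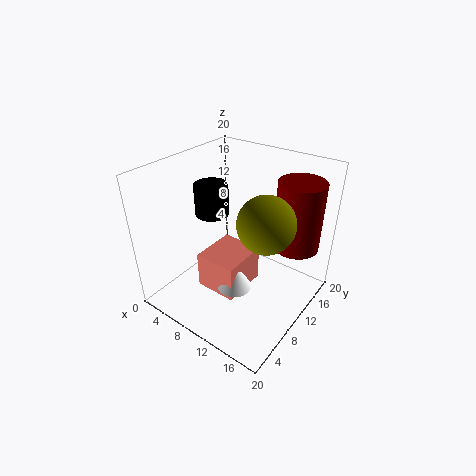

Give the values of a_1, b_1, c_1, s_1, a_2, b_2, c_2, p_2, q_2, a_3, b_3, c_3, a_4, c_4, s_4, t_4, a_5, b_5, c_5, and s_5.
a_1 = 9.5, b_1 = 5.5, c_1 = 15.75, s_1 = 2, a_2 = 4.75, b_2 = 7, c_2 = 1, p_2 = 6.25, q_2 = 7, a_3 = 15.75, b_3 = 7.75, c_3 = 15.25, a_4 = 16, c_4 = 7.75, s_4 = 3.25, t_4 = 10, a_5 = 10.25, b_5 = 8.75, c_5 = 2.25, s_5 = 2.5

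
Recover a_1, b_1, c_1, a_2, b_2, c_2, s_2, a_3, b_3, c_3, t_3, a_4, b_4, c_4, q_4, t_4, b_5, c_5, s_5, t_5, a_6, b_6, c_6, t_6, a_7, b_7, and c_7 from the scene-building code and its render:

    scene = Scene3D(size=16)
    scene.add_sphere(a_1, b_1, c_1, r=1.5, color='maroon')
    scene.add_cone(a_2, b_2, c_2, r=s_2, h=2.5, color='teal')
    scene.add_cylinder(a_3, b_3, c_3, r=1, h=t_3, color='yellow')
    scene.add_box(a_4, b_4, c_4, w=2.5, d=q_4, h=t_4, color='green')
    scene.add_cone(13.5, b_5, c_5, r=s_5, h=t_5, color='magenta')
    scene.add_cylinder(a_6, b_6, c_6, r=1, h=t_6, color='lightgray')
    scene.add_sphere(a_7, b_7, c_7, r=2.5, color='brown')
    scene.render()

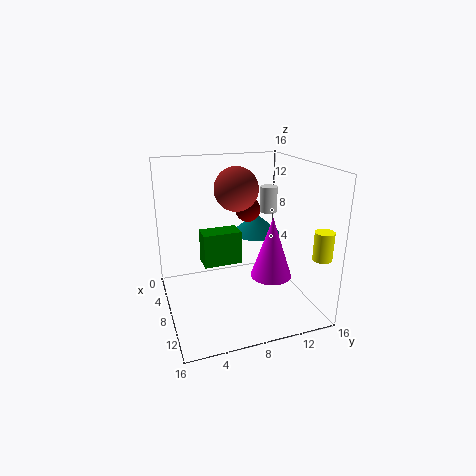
a_1 = 4.5
b_1 = 10.5
c_1 = 10
a_2 = 3.5
b_2 = 12
c_2 = 6.5
s_2 = 3
a_3 = 14
b_3 = 15
c_3 = 7
t_3 = 3
a_4 = 4
b_4 = 4.5
c_4 = 4
q_4 = 4.5
t_4 = 4
b_5 = 9.5
c_5 = 6
s_5 = 2
t_5 = 6
a_6 = 6
b_6 = 12.5
c_6 = 10
t_6 = 3
a_7 = 6
b_7 = 8.5
c_7 = 13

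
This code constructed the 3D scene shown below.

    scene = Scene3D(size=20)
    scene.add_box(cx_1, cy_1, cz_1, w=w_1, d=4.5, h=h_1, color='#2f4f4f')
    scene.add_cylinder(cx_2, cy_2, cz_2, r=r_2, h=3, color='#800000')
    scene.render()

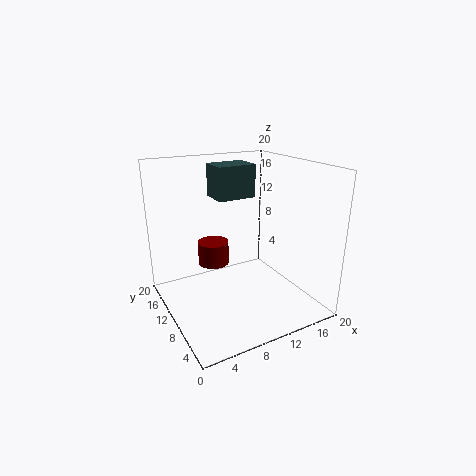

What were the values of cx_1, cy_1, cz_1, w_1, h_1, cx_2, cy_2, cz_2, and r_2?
cx_1 = 9.5; cy_1 = 14.5; cz_1 = 14; w_1 = 6; h_1 = 5; cx_2 = 6; cy_2 = 9.5; cz_2 = 7.5; r_2 = 2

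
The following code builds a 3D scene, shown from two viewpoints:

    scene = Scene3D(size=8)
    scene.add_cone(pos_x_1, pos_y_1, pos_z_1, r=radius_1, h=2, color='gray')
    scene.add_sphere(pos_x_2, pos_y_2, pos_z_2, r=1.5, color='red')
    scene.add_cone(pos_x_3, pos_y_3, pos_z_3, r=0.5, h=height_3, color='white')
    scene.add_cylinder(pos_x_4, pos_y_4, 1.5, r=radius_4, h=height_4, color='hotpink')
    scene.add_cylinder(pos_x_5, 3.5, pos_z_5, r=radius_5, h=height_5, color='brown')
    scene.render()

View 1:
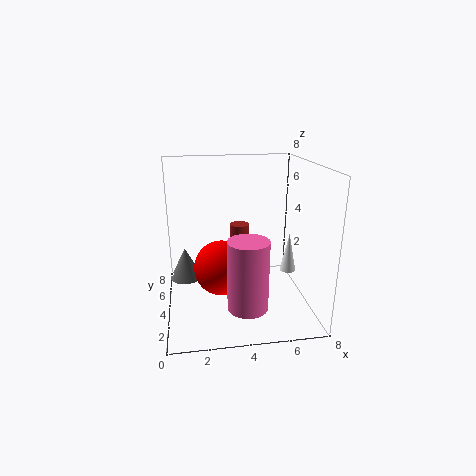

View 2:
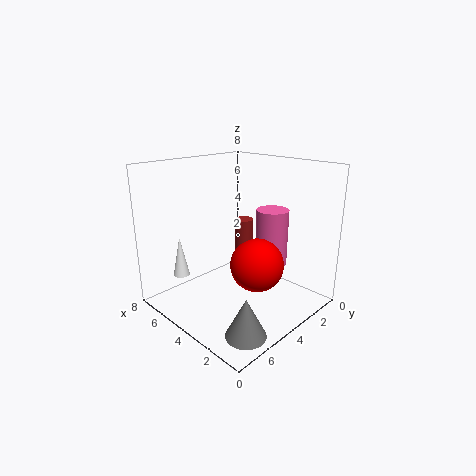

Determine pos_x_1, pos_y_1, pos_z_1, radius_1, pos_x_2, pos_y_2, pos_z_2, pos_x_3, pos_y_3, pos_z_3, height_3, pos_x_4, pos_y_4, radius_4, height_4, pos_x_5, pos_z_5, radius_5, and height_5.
pos_x_1 = 1
pos_y_1 = 6.5
pos_z_1 = 0.5
radius_1 = 1
pos_x_2 = 3
pos_y_2 = 3.5
pos_z_2 = 2.5
pos_x_3 = 7.5
pos_y_3 = 5.5
pos_z_3 = 1
height_3 = 2.5
pos_x_4 = 4
pos_y_4 = 1
radius_4 = 1
height_4 = 3.5
pos_x_5 = 4
pos_z_5 = 3
radius_5 = 0.5
height_5 = 2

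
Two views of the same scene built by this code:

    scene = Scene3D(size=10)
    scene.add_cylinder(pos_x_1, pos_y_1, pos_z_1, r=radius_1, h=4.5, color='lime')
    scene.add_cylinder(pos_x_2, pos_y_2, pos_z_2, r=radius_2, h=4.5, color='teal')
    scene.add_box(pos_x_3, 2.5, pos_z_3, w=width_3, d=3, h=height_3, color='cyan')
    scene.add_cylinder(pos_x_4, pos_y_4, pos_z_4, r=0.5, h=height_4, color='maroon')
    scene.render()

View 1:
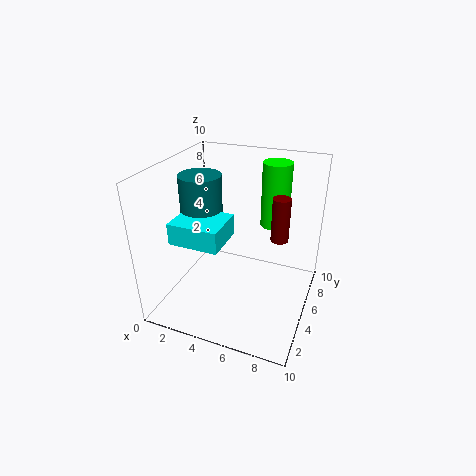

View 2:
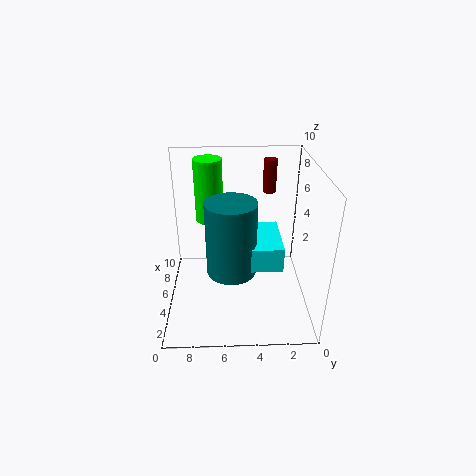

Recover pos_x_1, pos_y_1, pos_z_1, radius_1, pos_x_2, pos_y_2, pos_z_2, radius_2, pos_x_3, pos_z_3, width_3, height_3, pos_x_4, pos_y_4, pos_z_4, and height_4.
pos_x_1 = 7, pos_y_1 = 7, pos_z_1 = 5.5, radius_1 = 1, pos_x_2 = 2, pos_y_2 = 5.5, pos_z_2 = 4.5, radius_2 = 1.5, pos_x_3 = 1, pos_z_3 = 5, width_3 = 3.5, height_3 = 1.5, pos_x_4 = 8.5, pos_y_4 = 2.5, pos_z_4 = 7, height_4 = 2.5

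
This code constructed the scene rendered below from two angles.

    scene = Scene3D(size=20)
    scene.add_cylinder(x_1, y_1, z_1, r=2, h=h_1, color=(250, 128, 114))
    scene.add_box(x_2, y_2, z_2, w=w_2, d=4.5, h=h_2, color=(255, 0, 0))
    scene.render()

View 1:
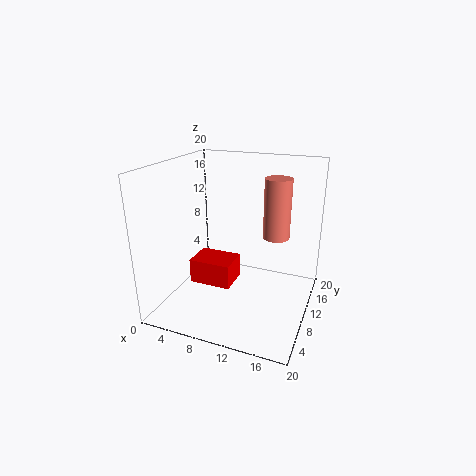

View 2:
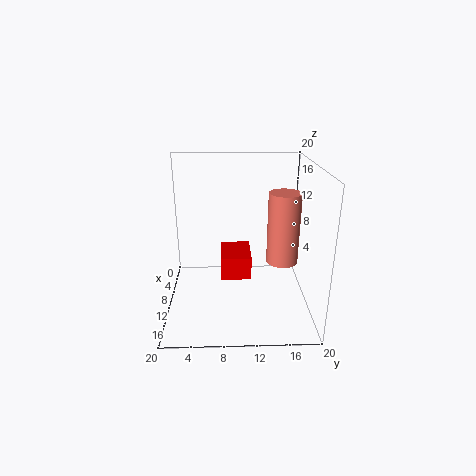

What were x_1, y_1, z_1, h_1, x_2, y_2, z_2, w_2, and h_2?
x_1 = 14; y_1 = 15.5; z_1 = 8.5; h_1 = 9; x_2 = 3.5; y_2 = 7.5; z_2 = 3; w_2 = 6; h_2 = 3.5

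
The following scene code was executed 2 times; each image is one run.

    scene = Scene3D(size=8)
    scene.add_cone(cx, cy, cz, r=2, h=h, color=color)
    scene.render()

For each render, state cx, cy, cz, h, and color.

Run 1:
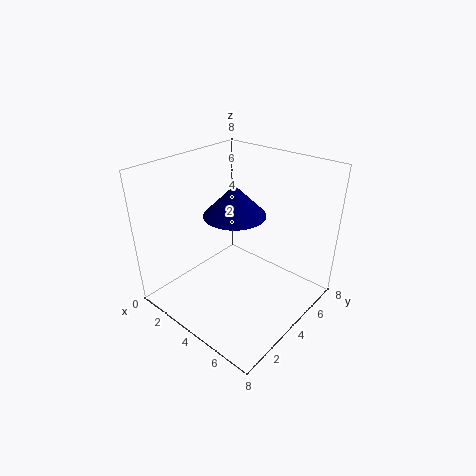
cx = 2, cy = 6, cz = 4, h = 2, color = 'navy'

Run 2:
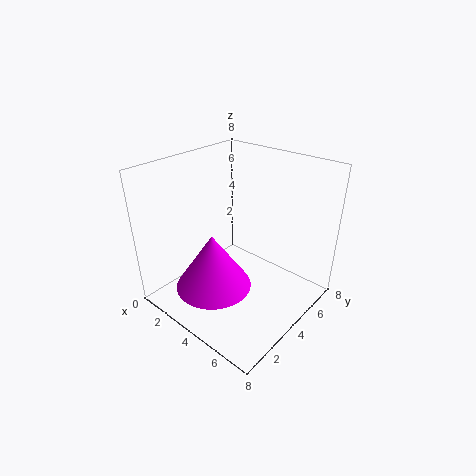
cx = 4, cy = 2, cz = 2, h = 3, color = 'magenta'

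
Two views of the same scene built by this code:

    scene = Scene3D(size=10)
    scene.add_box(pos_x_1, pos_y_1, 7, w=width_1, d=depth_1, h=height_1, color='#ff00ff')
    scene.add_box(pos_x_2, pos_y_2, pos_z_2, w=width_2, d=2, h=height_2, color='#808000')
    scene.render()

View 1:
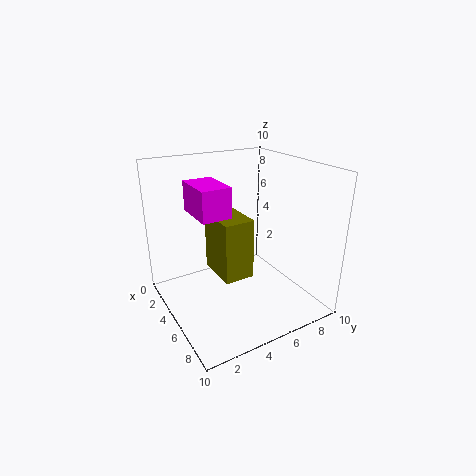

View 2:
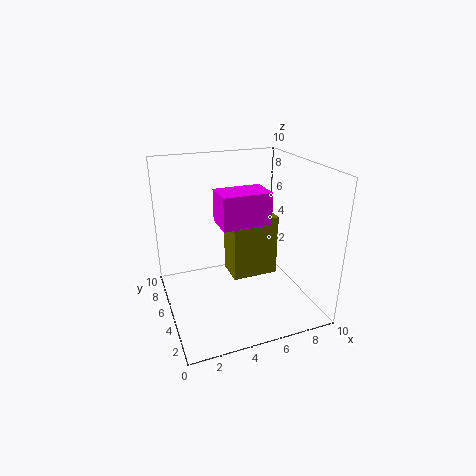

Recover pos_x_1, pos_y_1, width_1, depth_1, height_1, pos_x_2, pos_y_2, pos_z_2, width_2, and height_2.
pos_x_1 = 3, pos_y_1 = 2, width_1 = 3, depth_1 = 2, height_1 = 2, pos_x_2 = 4, pos_y_2 = 3, pos_z_2 = 3, width_2 = 3, height_2 = 4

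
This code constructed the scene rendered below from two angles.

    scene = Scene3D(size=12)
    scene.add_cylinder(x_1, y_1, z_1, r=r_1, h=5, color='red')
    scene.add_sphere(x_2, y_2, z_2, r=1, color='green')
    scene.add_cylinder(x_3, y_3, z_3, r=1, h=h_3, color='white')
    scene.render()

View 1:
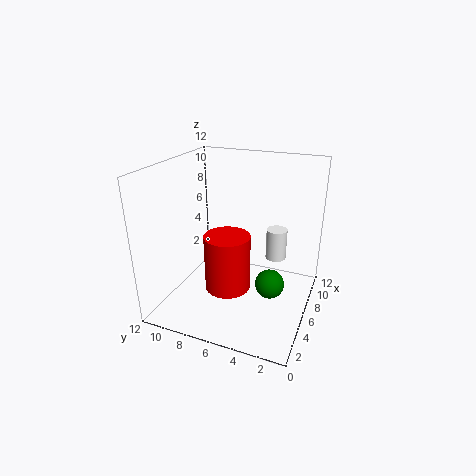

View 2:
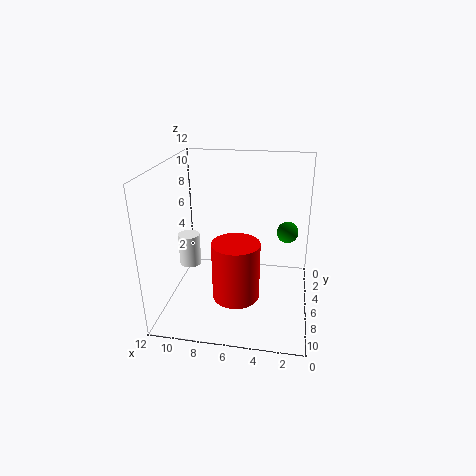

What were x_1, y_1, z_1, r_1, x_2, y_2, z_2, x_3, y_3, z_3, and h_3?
x_1 = 6; y_1 = 7; z_1 = 1; r_1 = 2; x_2 = 2; y_2 = 2; z_2 = 5; x_3 = 11; y_3 = 4; z_3 = 2; h_3 = 3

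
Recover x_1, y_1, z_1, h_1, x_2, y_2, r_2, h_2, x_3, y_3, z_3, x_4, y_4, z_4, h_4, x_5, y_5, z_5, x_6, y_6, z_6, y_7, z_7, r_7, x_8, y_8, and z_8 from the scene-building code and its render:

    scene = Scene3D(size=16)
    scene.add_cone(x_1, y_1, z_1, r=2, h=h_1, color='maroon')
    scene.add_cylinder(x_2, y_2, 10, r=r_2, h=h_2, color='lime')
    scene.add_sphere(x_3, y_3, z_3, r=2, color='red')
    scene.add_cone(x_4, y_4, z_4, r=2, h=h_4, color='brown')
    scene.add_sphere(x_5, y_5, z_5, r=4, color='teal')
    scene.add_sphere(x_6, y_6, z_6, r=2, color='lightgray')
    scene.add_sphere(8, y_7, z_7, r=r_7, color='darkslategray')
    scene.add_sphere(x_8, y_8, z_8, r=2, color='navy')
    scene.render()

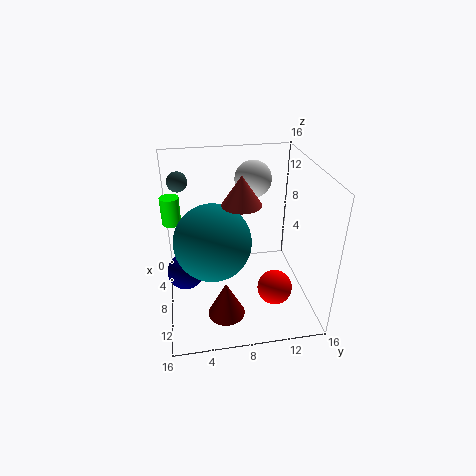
x_1 = 12, y_1 = 6, z_1 = 1, h_1 = 4, x_2 = 7, y_2 = 1, r_2 = 1, h_2 = 3, x_3 = 10, y_3 = 12, z_3 = 2, x_4 = 10, y_4 = 8, z_4 = 13, h_4 = 3, x_5 = 10, y_5 = 5, z_5 = 9, x_6 = 6, y_6 = 10, z_6 = 14, y_7 = 2, z_7 = 15, r_7 = 1, x_8 = 9, y_8 = 2, z_8 = 5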